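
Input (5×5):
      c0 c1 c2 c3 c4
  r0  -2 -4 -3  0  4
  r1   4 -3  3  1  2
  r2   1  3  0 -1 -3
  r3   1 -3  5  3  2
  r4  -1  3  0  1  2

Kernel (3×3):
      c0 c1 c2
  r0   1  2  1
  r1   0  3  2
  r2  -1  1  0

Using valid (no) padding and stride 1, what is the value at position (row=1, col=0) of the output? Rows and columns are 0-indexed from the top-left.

The receptive field on the input at this output position is [4 -3 3 / 1 3 0 / 1 -3 5]. Elementwise product with the kernel and sum: 4·1 + -3·2 + 3·1 + 3·3 + 0·2 + 1·-1 + -3·1.

6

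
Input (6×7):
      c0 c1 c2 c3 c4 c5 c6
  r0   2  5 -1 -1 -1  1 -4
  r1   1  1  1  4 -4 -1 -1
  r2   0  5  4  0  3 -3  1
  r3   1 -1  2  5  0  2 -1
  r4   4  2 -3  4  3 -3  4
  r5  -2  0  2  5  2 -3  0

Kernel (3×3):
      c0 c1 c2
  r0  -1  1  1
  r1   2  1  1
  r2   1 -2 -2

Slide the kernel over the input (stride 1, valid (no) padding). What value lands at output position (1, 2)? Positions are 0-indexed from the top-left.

The receptive field on the input at this output position is [1 4 -4 / 4 0 3 / 2 5 0]. Elementwise product with the kernel and sum: 1·-1 + 4·1 + -4·1 + 4·2 + 0·1 + 3·1 + 2·1 + 5·-2 + 0·-2.

2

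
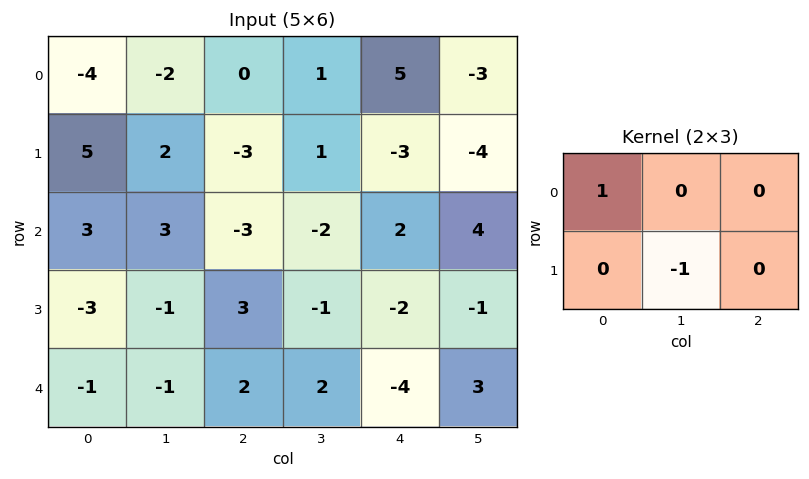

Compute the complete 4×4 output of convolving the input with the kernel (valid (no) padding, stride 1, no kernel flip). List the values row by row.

-6 1 -1 4
2 5 -1 -1
4 0 -2 0
-2 -3 1 3

Output[0,0]: The receptive field on the input at this output position is [-4 -2 0 / 5 2 -3]. Elementwise product with the kernel and sum: -4·1 + 2·-1.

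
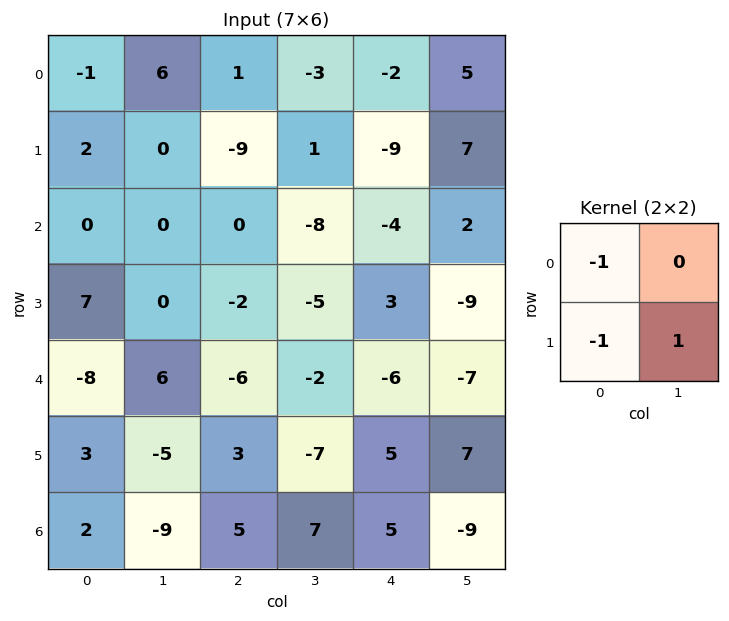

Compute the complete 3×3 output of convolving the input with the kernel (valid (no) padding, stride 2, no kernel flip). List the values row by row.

Output[0,0]: The receptive field on the input at this output position is [-1 6 / 2 0]. Elementwise product with the kernel and sum: -1·-1 + 2·-1 + 0·1.

-1 9 18
-7 -3 -8
0 -4 8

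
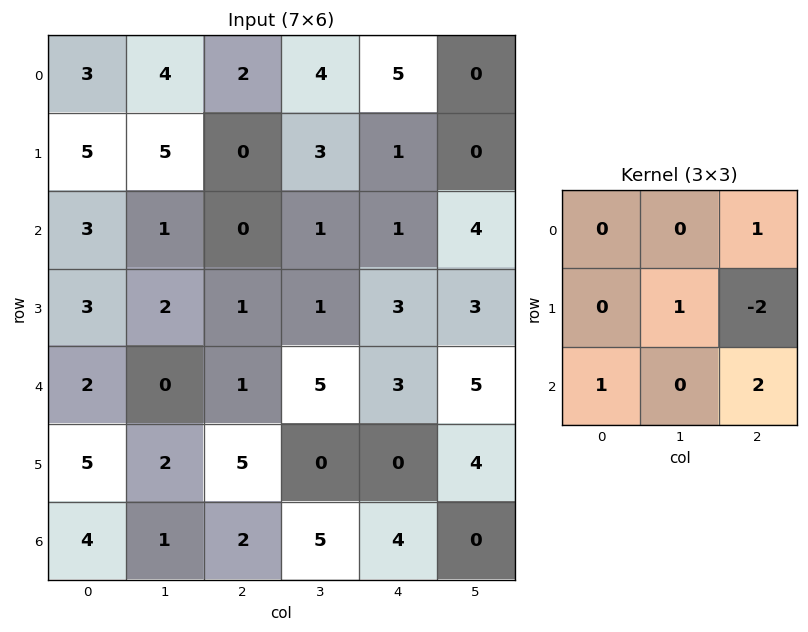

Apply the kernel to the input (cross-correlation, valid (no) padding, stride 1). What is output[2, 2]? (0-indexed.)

The receptive field on the input at this output position is [0 1 1 / 1 1 3 / 1 5 3]. Elementwise product with the kernel and sum: 1·1 + 1·1 + 3·-2 + 1·1 + 3·2.

3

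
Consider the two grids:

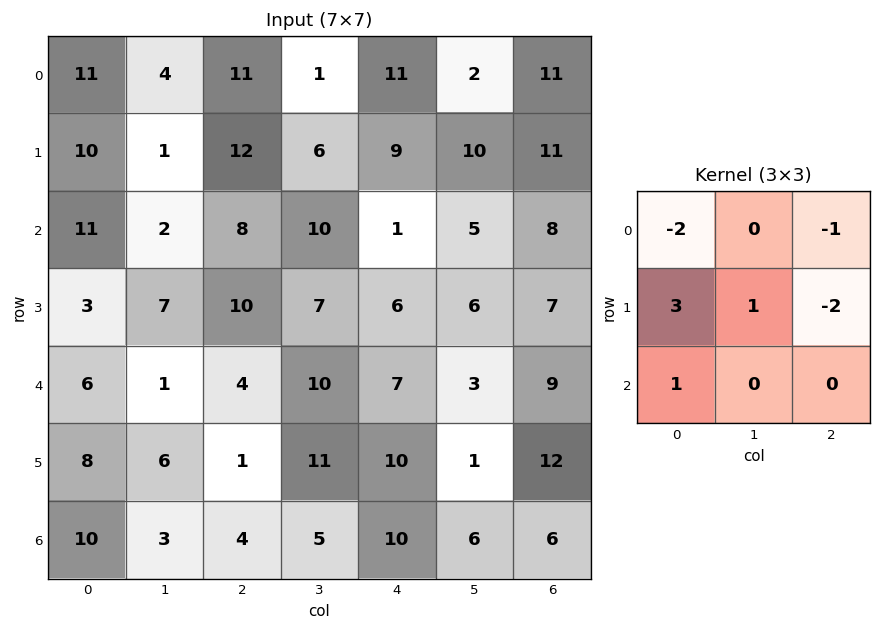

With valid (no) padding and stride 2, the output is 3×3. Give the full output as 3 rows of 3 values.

Output[0,0]: The receptive field on the input at this output position is [11 4 11 / 10 1 12 / 11 2 8]. Elementwise product with the kernel and sum: 11·-2 + 11·-1 + 10·3 + 1·1 + 12·-2 + 11·1.

-15 -1 -17
-28 12 7
22 -17 -6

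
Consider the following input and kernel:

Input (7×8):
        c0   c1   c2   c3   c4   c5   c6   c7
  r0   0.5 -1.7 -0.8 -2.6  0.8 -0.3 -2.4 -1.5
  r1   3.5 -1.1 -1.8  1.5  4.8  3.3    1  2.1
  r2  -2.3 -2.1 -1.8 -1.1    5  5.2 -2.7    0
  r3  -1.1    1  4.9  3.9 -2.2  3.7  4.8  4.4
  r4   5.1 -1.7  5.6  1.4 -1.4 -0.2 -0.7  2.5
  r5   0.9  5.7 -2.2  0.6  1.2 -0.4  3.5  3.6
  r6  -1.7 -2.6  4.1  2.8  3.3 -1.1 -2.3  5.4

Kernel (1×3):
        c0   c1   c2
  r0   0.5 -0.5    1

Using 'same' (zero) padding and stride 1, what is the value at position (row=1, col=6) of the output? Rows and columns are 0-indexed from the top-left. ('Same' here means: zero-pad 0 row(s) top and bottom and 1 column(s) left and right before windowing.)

3.25

The receptive field on the zero-padded input at this output position is [3.3 1 2.1]. Elementwise product with the kernel and sum: 3.3·0.5 + 1·-0.5 + 2.1·1.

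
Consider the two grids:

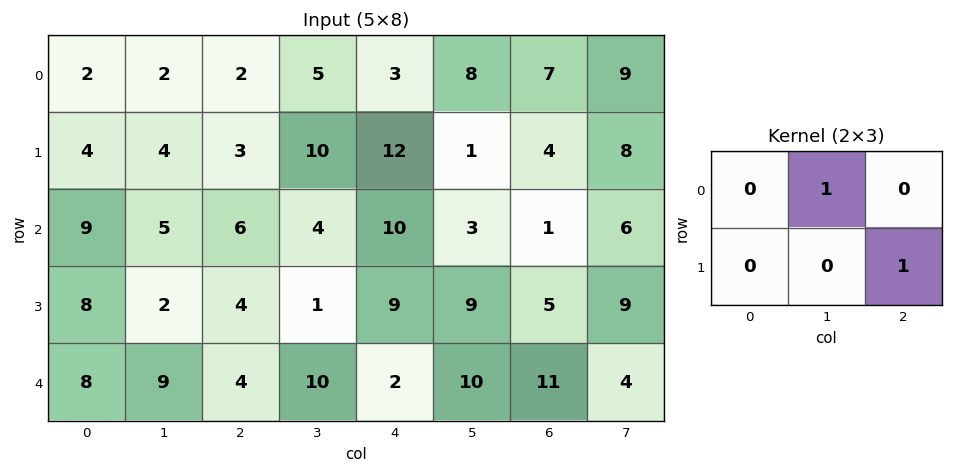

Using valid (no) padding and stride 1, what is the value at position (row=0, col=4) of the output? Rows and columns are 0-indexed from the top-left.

12

The receptive field on the input at this output position is [3 8 7 / 12 1 4]. Elementwise product with the kernel and sum: 8·1 + 4·1.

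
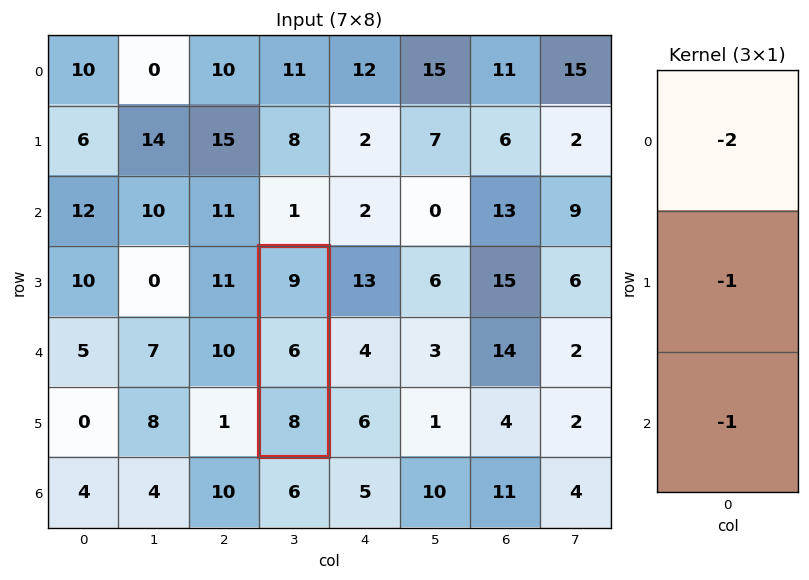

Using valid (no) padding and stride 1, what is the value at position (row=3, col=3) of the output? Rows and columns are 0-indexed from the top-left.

The receptive field on the input at this output position is [9 / 6 / 8]. Elementwise product with the kernel and sum: 9·-2 + 6·-1 + 8·-1.

-32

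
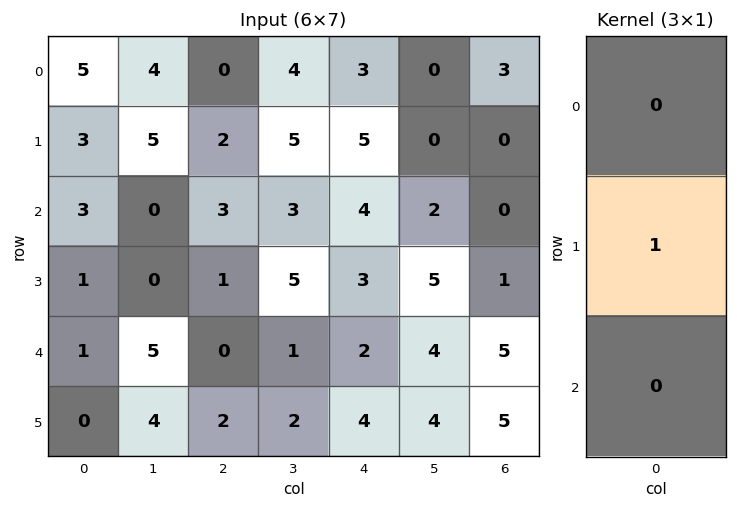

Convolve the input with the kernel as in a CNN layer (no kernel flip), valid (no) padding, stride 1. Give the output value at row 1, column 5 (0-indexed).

2

The receptive field on the input at this output position is [0 / 2 / 5]. Elementwise product with the kernel and sum: 2·1.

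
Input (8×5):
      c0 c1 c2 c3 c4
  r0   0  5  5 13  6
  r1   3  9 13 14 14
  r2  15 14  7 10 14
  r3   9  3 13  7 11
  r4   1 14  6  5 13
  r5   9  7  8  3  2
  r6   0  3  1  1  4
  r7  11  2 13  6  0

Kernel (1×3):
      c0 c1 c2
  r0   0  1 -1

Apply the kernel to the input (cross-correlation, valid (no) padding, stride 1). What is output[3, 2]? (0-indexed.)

The receptive field on the input at this output position is [13 7 11]. Elementwise product with the kernel and sum: 7·1 + 11·-1.

-4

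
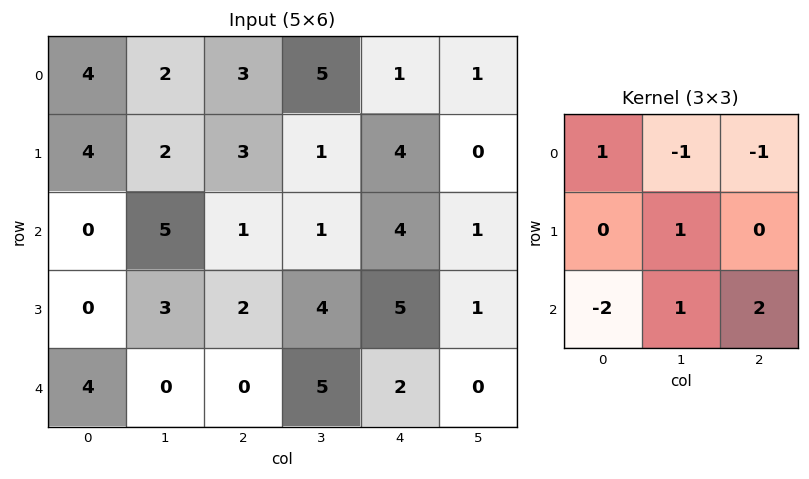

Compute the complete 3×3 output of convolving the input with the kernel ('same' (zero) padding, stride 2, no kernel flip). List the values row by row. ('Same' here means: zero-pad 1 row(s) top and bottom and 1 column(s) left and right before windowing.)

Output[0,0]: The receptive field on the zero-padded input at this output position is [0 0 0 / 0 4 2 / 0 4 2]. Elementwise product with the kernel and sum: 0·1 + 0·-1 + 0·-1 + 4·1 + 0·-2 + 4·1 + 2·2.

12 4 3
0 3 0
1 -3 0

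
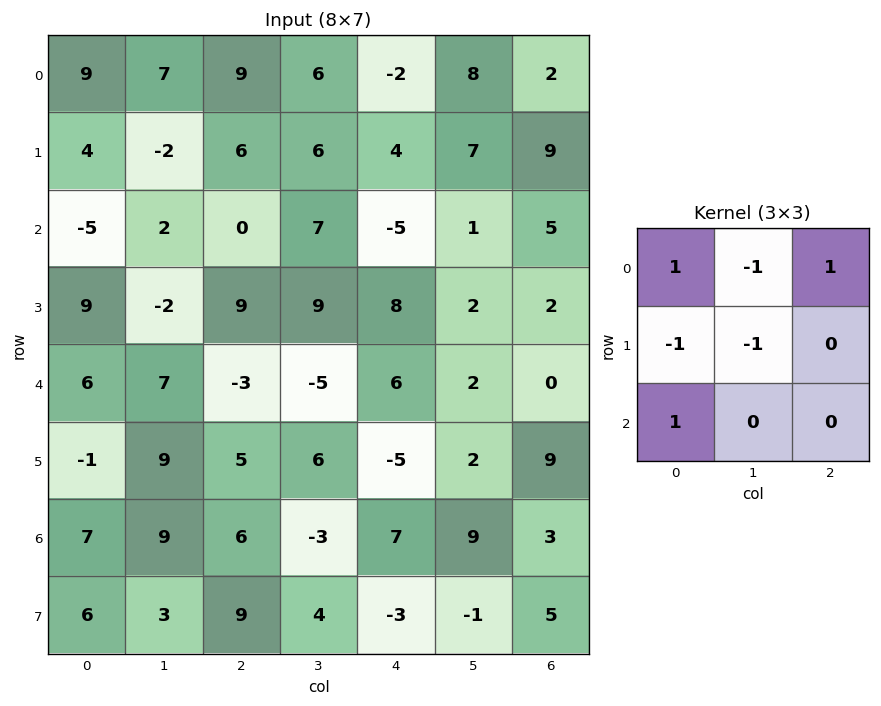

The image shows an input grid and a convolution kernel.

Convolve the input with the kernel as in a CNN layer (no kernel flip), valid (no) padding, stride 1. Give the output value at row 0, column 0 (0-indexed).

4

The receptive field on the input at this output position is [9 7 9 / 4 -2 6 / -5 2 0]. Elementwise product with the kernel and sum: 9·1 + 7·-1 + 9·1 + 4·-1 + -2·-1 + -5·1.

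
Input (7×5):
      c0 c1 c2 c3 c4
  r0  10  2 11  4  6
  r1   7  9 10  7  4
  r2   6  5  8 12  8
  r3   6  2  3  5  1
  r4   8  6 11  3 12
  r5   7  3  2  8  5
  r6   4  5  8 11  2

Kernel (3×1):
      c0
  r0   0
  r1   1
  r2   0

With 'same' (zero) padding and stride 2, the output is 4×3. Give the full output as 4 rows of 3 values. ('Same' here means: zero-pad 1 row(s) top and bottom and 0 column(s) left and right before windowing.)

Output[0,0]: The receptive field on the zero-padded input at this output position is [0 / 10 / 7]. Elementwise product with the kernel and sum: 10·1.

10 11 6
6 8 8
8 11 12
4 8 2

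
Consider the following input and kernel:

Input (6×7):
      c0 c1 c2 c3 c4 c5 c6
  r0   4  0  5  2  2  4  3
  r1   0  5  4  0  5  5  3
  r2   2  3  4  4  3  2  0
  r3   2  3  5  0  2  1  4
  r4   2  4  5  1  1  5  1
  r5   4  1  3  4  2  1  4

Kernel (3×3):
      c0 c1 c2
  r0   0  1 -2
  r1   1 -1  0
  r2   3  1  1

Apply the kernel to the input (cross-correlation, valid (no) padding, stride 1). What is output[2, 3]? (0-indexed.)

6

The receptive field on the input at this output position is [4 3 2 / 0 2 1 / 1 1 5]. Elementwise product with the kernel and sum: 3·1 + 2·-2 + 0·1 + 2·-1 + 1·3 + 1·1 + 5·1.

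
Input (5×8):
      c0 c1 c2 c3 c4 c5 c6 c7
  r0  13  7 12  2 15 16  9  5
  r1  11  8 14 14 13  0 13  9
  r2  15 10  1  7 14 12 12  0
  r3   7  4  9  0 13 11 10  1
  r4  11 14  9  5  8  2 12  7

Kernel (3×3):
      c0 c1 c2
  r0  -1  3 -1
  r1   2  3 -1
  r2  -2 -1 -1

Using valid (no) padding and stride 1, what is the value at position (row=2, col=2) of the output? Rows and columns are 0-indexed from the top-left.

-20

The receptive field on the input at this output position is [1 7 14 / 9 0 13 / 9 5 8]. Elementwise product with the kernel and sum: 1·-1 + 7·3 + 14·-1 + 9·2 + 0·3 + 13·-1 + 9·-2 + 5·-1 + 8·-1.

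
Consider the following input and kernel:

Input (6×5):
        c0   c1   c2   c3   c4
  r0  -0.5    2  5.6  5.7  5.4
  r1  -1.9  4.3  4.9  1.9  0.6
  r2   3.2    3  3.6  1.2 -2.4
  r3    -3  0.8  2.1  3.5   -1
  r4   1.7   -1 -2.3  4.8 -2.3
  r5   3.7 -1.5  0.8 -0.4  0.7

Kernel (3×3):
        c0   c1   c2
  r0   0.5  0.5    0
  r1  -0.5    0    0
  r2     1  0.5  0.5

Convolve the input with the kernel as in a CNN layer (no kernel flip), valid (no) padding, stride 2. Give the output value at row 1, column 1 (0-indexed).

The receptive field on the input at this output position is [3.6 1.2 -2.4 / 2.1 3.5 -1 / -2.3 4.8 -2.3]. Elementwise product with the kernel and sum: 3.6·0.5 + 1.2·0.5 + 2.1·-0.5 + -2.3·1 + 4.8·0.5 + -2.3·0.5.

0.3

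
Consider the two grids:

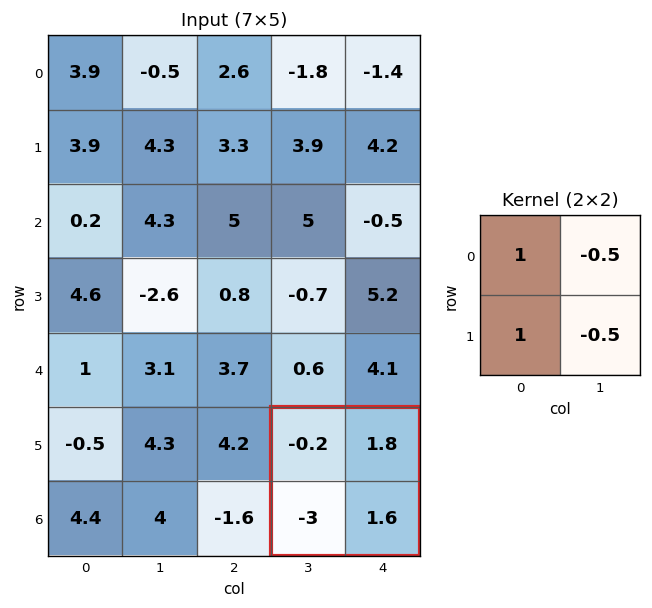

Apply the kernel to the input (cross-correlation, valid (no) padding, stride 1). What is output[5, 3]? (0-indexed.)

The receptive field on the input at this output position is [-0.2 1.8 / -3 1.6]. Elementwise product with the kernel and sum: -0.2·1 + 1.8·-0.5 + -3·1 + 1.6·-0.5.

-4.9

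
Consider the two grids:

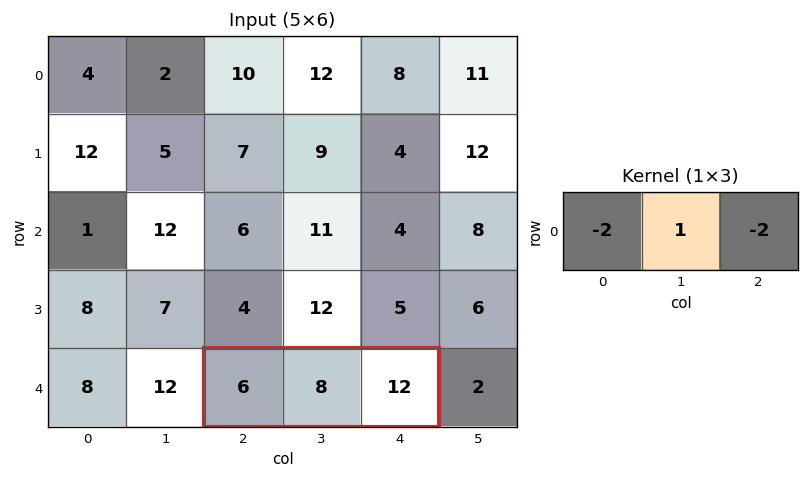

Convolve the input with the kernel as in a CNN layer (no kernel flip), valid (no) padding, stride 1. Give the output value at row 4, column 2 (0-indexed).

The receptive field on the input at this output position is [6 8 12]. Elementwise product with the kernel and sum: 6·-2 + 8·1 + 12·-2.

-28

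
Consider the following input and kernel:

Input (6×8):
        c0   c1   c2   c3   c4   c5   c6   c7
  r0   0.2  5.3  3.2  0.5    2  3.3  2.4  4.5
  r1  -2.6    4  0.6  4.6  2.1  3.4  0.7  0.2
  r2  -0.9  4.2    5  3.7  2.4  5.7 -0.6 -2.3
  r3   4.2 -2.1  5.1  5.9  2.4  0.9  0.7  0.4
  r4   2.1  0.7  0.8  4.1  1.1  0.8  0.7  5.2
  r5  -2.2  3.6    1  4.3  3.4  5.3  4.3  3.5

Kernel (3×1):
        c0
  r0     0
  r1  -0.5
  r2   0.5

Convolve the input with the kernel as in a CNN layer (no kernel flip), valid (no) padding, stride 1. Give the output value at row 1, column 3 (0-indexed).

The receptive field on the input at this output position is [4.6 / 3.7 / 5.9]. Elementwise product with the kernel and sum: 3.7·-0.5 + 5.9·0.5.

1.1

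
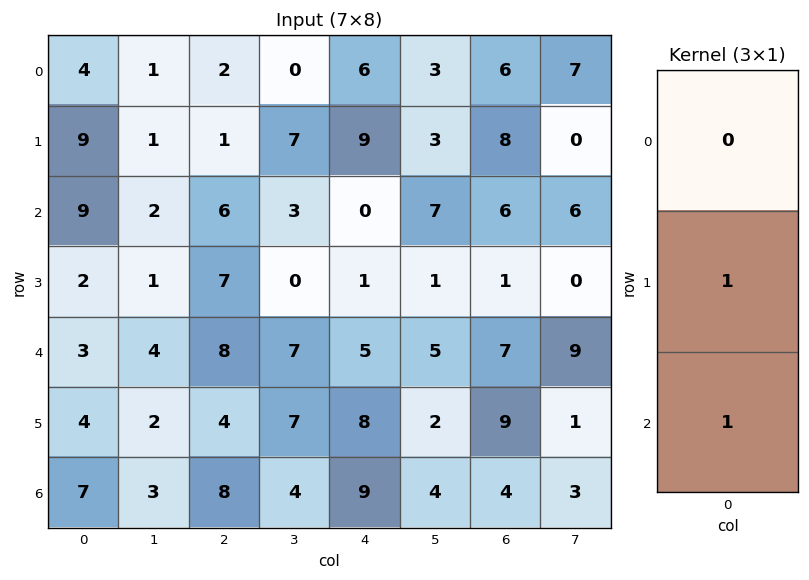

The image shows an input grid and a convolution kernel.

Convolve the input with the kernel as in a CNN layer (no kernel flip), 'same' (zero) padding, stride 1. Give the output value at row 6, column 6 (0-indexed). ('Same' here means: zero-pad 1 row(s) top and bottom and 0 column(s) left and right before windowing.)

The receptive field on the zero-padded input at this output position is [9 / 4 / 0]. Elementwise product with the kernel and sum: 4·1 + 0·1.

4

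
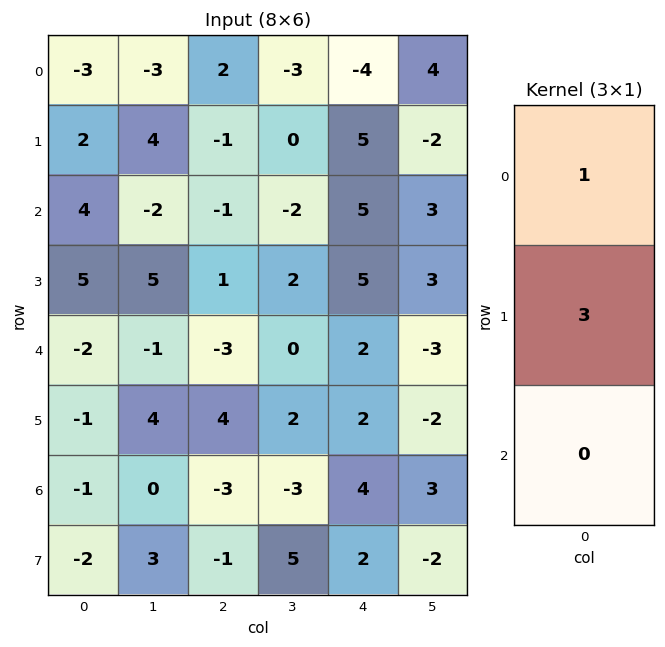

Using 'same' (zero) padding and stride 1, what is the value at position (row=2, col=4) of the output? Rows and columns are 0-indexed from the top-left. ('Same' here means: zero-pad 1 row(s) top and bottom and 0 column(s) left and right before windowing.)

The receptive field on the zero-padded input at this output position is [5 / 5 / 5]. Elementwise product with the kernel and sum: 5·1 + 5·3.

20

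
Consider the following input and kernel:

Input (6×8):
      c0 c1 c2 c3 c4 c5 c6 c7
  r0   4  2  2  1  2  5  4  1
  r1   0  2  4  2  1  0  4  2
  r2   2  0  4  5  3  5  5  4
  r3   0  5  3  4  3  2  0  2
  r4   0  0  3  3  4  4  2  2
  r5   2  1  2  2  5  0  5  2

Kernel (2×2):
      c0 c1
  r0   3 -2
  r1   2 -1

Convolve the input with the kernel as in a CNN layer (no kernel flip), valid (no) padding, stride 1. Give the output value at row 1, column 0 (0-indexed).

The receptive field on the input at this output position is [0 2 / 2 0]. Elementwise product with the kernel and sum: 0·3 + 2·-2 + 2·2 + 0·-1.

0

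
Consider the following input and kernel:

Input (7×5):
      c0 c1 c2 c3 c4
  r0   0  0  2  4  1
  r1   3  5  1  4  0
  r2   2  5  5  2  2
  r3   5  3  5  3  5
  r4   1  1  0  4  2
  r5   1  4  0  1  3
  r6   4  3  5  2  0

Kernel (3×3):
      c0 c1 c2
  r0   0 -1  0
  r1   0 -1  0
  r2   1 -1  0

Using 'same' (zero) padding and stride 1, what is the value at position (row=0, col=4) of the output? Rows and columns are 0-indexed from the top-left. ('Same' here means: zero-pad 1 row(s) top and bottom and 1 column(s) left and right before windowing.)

The receptive field on the zero-padded input at this output position is [0 0 0 / 4 1 0 / 4 0 0]. Elementwise product with the kernel and sum: 0·-1 + 1·-1 + 4·1 + 0·-1.

3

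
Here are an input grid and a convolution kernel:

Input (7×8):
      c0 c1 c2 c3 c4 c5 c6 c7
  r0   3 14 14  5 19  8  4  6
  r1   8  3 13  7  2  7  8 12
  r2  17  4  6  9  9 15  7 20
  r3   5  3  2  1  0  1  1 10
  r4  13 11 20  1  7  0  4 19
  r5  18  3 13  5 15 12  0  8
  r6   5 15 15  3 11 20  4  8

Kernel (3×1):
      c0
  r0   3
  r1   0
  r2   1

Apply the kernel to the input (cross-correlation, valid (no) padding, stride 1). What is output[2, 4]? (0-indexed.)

The receptive field on the input at this output position is [9 / 0 / 7]. Elementwise product with the kernel and sum: 9·3 + 7·1.

34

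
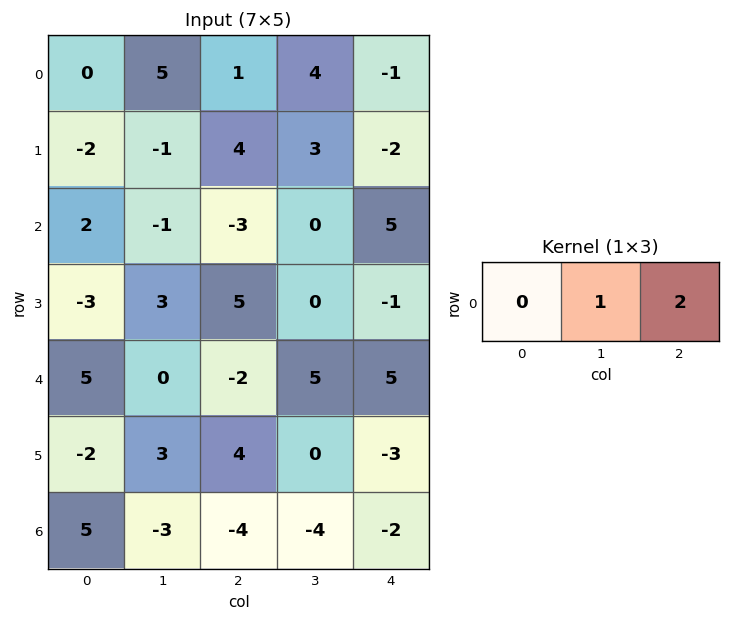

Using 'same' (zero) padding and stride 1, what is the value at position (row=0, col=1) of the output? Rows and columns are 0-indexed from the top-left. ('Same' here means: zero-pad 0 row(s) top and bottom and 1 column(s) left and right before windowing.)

7

The receptive field on the zero-padded input at this output position is [0 5 1]. Elementwise product with the kernel and sum: 5·1 + 1·2.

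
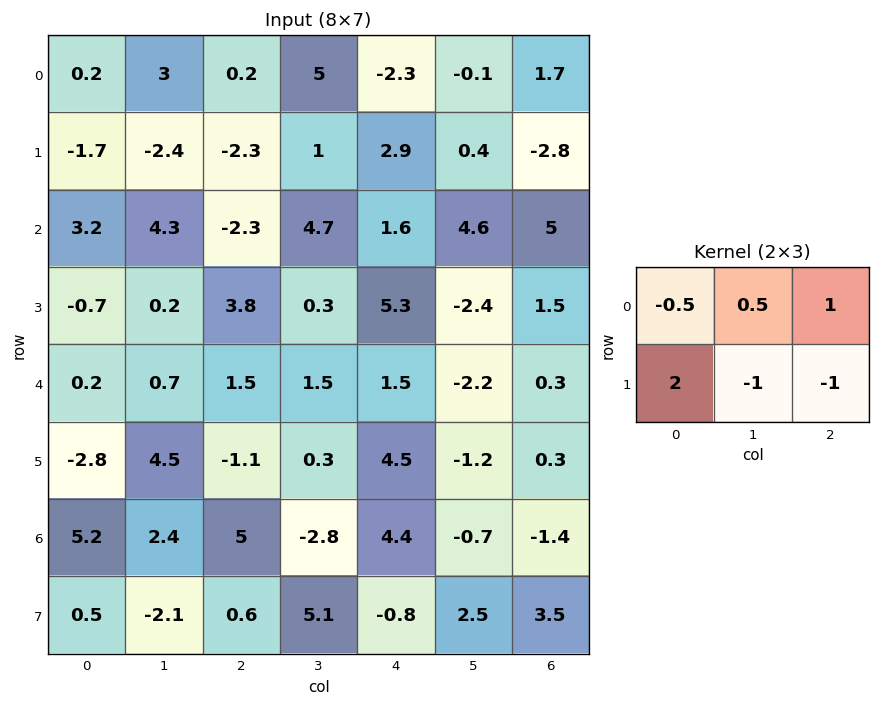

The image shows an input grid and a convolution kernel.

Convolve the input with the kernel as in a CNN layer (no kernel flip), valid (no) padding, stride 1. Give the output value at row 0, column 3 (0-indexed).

-5.05

The receptive field on the input at this output position is [5 -2.3 -0.1 / 1 2.9 0.4]. Elementwise product with the kernel and sum: 5·-0.5 + -2.3·0.5 + -0.1·1 + 1·2 + 2.9·-1 + 0.4·-1.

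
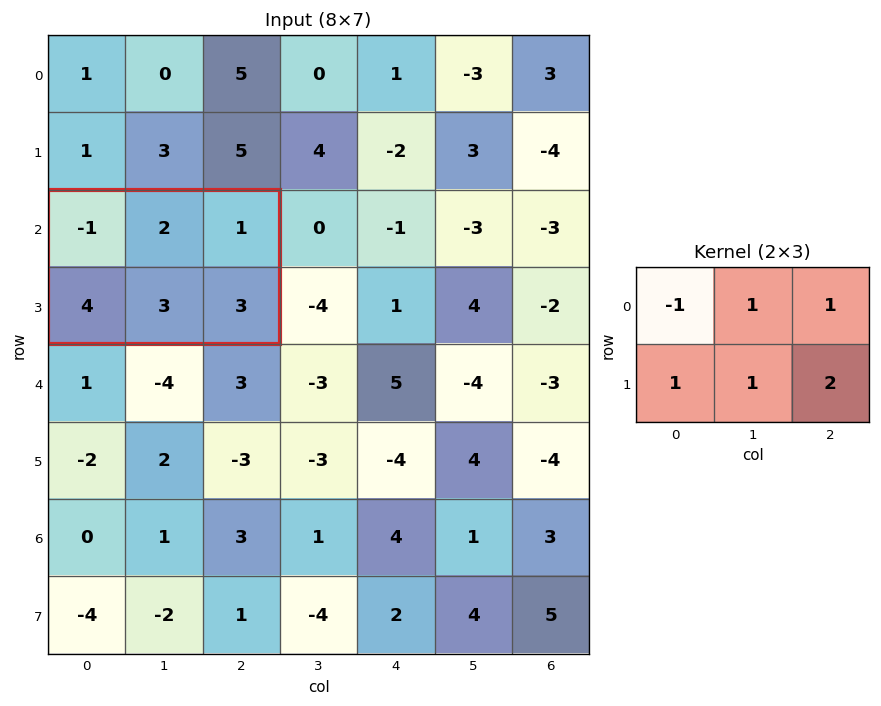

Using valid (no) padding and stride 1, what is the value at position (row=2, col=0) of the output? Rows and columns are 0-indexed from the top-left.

17

The receptive field on the input at this output position is [-1 2 1 / 4 3 3]. Elementwise product with the kernel and sum: -1·-1 + 2·1 + 1·1 + 4·1 + 3·1 + 3·2.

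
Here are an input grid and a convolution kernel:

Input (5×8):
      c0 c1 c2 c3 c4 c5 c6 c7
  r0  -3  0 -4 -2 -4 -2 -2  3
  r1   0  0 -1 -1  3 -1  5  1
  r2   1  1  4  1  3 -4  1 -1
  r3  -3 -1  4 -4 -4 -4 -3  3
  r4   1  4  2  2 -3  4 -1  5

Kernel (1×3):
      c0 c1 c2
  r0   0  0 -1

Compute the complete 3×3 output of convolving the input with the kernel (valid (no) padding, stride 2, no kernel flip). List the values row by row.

Output[0,0]: The receptive field on the input at this output position is [-3 0 -4]. Elementwise product with the kernel and sum: -4·-1.
Output[0,1]: The receptive field on the input at this output position is [-4 -2 -4]. Elementwise product with the kernel and sum: -4·-1.

4 4 2
-4 -3 -1
-2 3 1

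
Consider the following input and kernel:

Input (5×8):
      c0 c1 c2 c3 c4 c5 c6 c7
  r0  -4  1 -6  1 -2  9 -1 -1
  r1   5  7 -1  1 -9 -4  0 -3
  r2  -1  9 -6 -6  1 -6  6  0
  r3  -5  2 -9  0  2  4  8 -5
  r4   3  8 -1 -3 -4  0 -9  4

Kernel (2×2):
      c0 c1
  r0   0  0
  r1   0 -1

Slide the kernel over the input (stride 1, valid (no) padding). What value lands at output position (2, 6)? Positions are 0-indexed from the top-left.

The receptive field on the input at this output position is [6 0 / 8 -5]. Elementwise product with the kernel and sum: -5·-1.

5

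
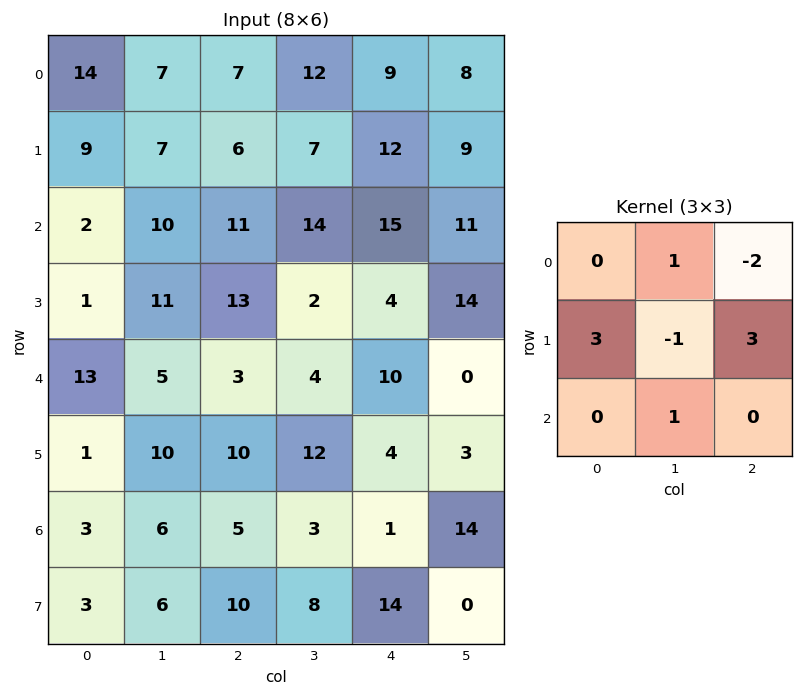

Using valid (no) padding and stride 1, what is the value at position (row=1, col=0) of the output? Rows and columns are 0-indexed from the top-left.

The receptive field on the input at this output position is [9 7 6 / 2 10 11 / 1 11 13]. Elementwise product with the kernel and sum: 7·1 + 6·-2 + 2·3 + 10·-1 + 11·3 + 11·1.

35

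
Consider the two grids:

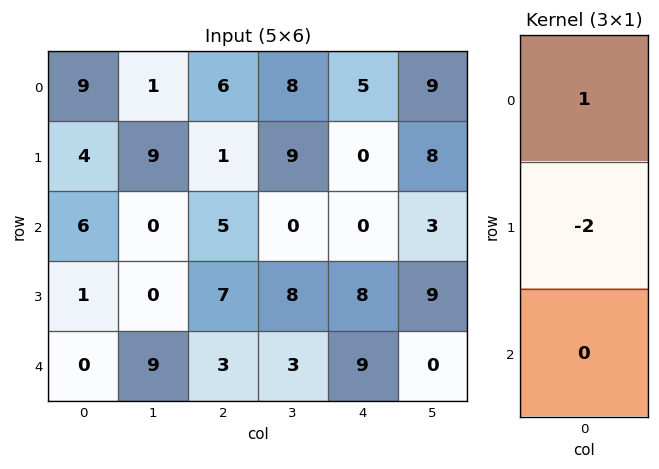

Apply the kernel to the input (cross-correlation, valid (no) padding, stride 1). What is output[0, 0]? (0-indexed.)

1

The receptive field on the input at this output position is [9 / 4 / 6]. Elementwise product with the kernel and sum: 9·1 + 4·-2.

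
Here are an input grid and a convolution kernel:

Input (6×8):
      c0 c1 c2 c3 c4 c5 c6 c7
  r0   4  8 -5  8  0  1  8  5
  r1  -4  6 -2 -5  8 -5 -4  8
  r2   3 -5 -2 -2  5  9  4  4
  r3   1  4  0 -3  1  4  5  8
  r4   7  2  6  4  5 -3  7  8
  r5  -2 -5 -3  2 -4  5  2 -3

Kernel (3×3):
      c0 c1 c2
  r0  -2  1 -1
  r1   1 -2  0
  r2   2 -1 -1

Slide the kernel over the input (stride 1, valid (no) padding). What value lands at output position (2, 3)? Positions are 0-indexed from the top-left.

1

The receptive field on the input at this output position is [-2 5 9 / -3 1 4 / 4 5 -3]. Elementwise product with the kernel and sum: -2·-2 + 5·1 + 9·-1 + -3·1 + 1·-2 + 4·2 + 5·-1 + -3·-1.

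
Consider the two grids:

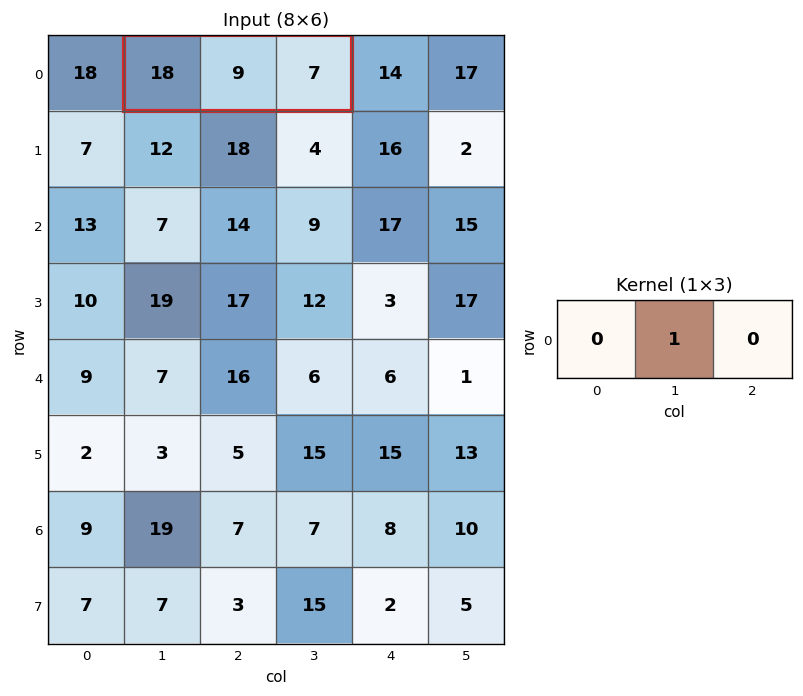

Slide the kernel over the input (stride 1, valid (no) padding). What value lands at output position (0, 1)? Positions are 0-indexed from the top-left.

The receptive field on the input at this output position is [18 9 7]. Elementwise product with the kernel and sum: 9·1.

9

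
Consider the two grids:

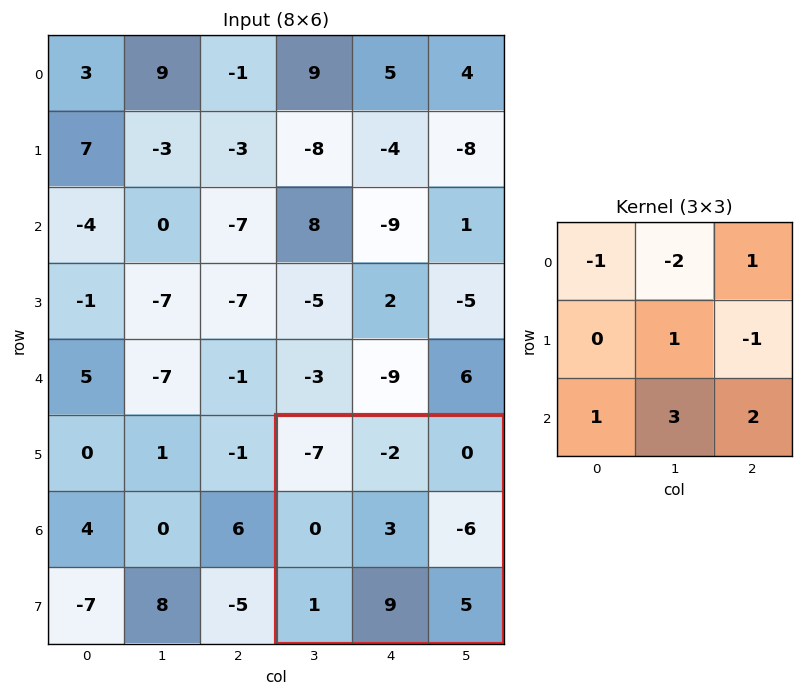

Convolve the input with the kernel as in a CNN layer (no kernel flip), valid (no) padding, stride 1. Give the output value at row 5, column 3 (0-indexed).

58

The receptive field on the input at this output position is [-7 -2 0 / 0 3 -6 / 1 9 5]. Elementwise product with the kernel and sum: -7·-1 + -2·-2 + 0·1 + 3·1 + -6·-1 + 1·1 + 9·3 + 5·2.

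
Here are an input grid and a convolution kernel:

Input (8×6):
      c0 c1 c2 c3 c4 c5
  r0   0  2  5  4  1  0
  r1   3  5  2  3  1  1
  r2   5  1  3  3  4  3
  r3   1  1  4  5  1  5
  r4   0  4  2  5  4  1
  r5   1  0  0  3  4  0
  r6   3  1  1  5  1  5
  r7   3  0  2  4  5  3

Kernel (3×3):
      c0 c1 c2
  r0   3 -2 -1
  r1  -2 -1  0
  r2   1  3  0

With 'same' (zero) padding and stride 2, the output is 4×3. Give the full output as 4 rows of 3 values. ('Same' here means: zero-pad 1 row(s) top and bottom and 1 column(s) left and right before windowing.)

9 2 -3
-13 16 4
0 -20 9
4 0 9

Output[0,0]: The receptive field on the zero-padded input at this output position is [0 0 0 / 0 0 2 / 0 3 5]. Elementwise product with the kernel and sum: 0·3 + 0·-2 + 0·-1 + 0·-2 + 0·-1 + 0·1 + 3·3.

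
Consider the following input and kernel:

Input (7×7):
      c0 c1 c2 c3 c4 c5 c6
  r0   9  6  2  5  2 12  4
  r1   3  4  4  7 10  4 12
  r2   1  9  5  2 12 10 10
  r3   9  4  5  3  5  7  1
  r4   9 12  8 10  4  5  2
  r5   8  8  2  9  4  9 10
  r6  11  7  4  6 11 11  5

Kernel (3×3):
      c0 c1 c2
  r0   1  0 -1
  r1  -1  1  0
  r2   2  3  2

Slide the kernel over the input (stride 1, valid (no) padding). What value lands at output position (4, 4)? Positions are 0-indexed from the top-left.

72

The receptive field on the input at this output position is [4 5 2 / 4 9 10 / 11 11 5]. Elementwise product with the kernel and sum: 4·1 + 2·-1 + 4·-1 + 9·1 + 11·2 + 11·3 + 5·2.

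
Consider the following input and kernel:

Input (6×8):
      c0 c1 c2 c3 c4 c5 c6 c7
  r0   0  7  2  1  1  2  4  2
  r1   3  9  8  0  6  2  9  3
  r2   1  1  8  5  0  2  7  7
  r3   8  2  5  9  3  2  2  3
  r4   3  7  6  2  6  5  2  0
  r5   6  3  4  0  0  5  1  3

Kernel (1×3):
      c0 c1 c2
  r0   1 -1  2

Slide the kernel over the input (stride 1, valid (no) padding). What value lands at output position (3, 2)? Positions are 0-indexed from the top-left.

The receptive field on the input at this output position is [5 9 3]. Elementwise product with the kernel and sum: 5·1 + 9·-1 + 3·2.

2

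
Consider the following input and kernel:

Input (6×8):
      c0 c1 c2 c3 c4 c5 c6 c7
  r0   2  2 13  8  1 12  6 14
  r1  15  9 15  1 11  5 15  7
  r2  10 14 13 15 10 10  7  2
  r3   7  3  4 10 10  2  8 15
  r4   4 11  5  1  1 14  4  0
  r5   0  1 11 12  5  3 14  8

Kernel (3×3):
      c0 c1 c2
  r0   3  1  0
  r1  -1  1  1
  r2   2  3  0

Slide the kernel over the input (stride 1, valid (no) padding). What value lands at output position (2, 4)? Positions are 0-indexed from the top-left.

The receptive field on the input at this output position is [10 10 7 / 10 2 8 / 1 14 4]. Elementwise product with the kernel and sum: 10·3 + 10·1 + 10·-1 + 2·1 + 8·1 + 1·2 + 14·3.

84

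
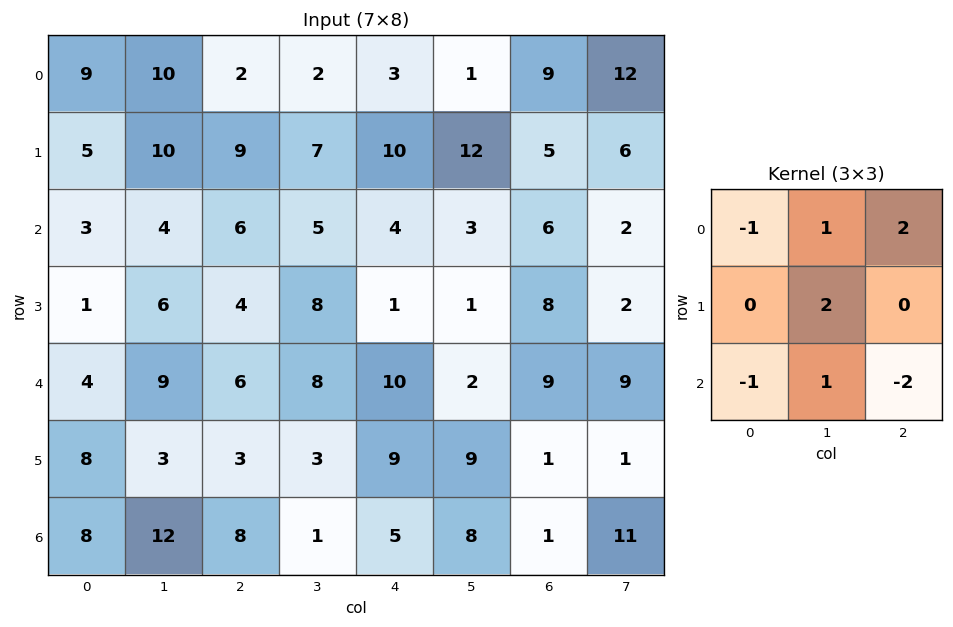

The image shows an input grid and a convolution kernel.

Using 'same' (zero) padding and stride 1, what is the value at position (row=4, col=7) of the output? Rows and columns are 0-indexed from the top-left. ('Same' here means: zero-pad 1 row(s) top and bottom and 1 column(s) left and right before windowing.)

The receptive field on the zero-padded input at this output position is [8 2 0 / 9 9 0 / 1 1 0]. Elementwise product with the kernel and sum: 8·-1 + 2·1 + 0·2 + 9·2 + 1·-1 + 1·1 + 0·-2.

12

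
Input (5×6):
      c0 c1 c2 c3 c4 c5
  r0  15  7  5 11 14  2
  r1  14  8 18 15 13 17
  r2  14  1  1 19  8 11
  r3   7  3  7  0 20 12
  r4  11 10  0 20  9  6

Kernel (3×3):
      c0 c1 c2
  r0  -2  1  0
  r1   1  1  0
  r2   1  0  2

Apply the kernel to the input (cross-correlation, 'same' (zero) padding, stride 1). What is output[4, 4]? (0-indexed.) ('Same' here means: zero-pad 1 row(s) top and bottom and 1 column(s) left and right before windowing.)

49

The receptive field on the zero-padded input at this output position is [0 20 12 / 20 9 6 / 0 0 0]. Elementwise product with the kernel and sum: 0·-2 + 20·1 + 20·1 + 9·1 + 0·1 + 0·2.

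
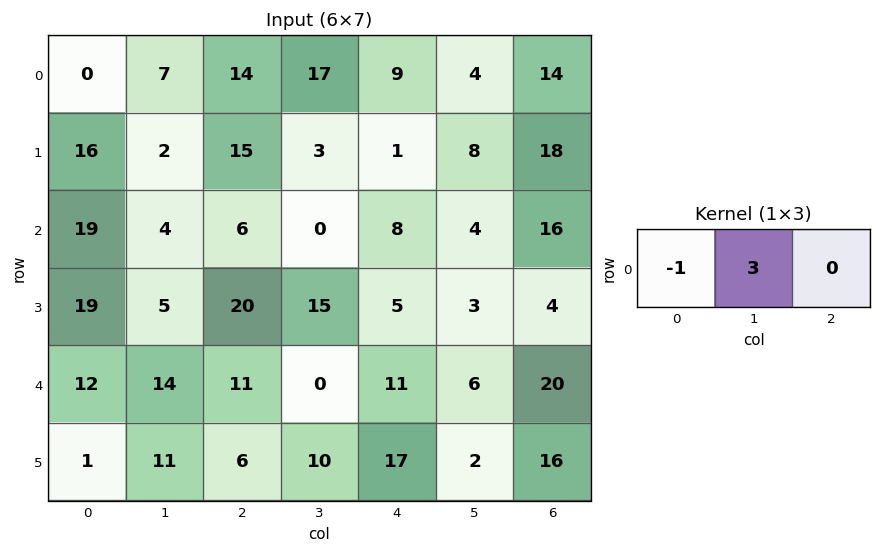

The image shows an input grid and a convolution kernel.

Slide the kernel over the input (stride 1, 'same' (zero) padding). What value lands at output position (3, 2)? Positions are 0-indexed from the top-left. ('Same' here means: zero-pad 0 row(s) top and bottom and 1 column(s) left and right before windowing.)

55

The receptive field on the zero-padded input at this output position is [5 20 15]. Elementwise product with the kernel and sum: 5·-1 + 20·3.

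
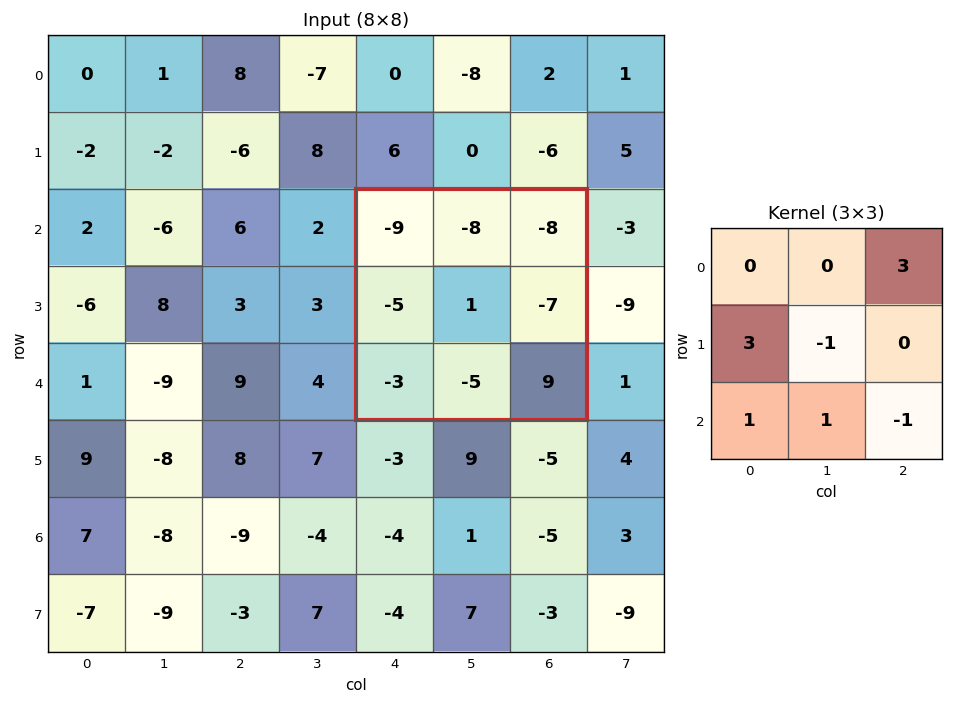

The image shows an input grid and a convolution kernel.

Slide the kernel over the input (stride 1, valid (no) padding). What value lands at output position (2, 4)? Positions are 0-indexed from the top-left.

The receptive field on the input at this output position is [-9 -8 -8 / -5 1 -7 / -3 -5 9]. Elementwise product with the kernel and sum: -8·3 + -5·3 + 1·-1 + -3·1 + -5·1 + 9·-1.

-57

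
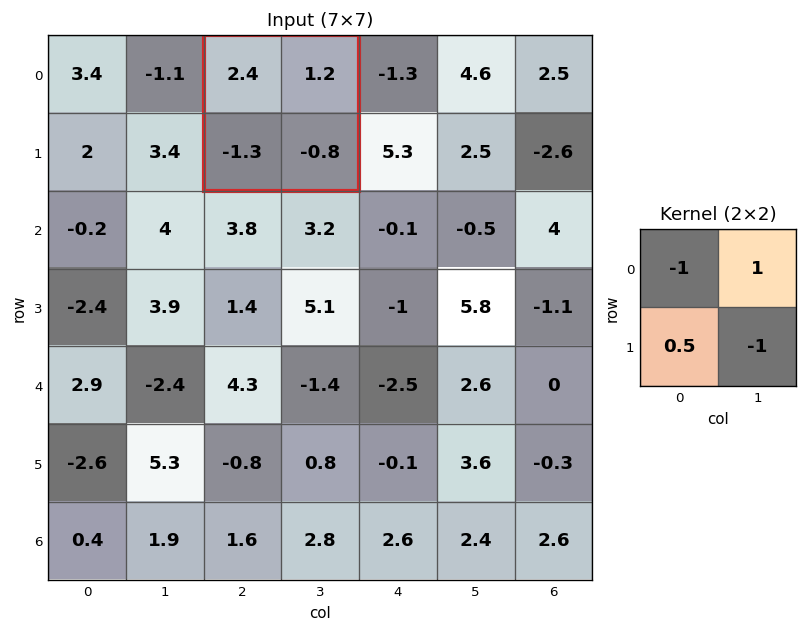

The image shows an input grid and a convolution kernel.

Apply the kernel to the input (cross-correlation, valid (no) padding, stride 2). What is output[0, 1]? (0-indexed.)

-1.05

The receptive field on the input at this output position is [2.4 1.2 / -1.3 -0.8]. Elementwise product with the kernel and sum: 2.4·-1 + 1.2·1 + -1.3·0.5 + -0.8·-1.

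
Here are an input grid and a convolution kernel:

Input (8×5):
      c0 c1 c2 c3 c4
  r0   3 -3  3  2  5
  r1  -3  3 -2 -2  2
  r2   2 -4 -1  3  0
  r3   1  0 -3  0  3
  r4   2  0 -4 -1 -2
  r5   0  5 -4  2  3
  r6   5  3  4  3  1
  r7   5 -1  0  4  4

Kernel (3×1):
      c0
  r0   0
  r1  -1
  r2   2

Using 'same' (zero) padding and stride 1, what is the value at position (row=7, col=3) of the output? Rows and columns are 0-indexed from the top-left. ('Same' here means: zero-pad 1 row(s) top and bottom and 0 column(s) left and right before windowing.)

-4

The receptive field on the zero-padded input at this output position is [3 / 4 / 0]. Elementwise product with the kernel and sum: 4·-1 + 0·2.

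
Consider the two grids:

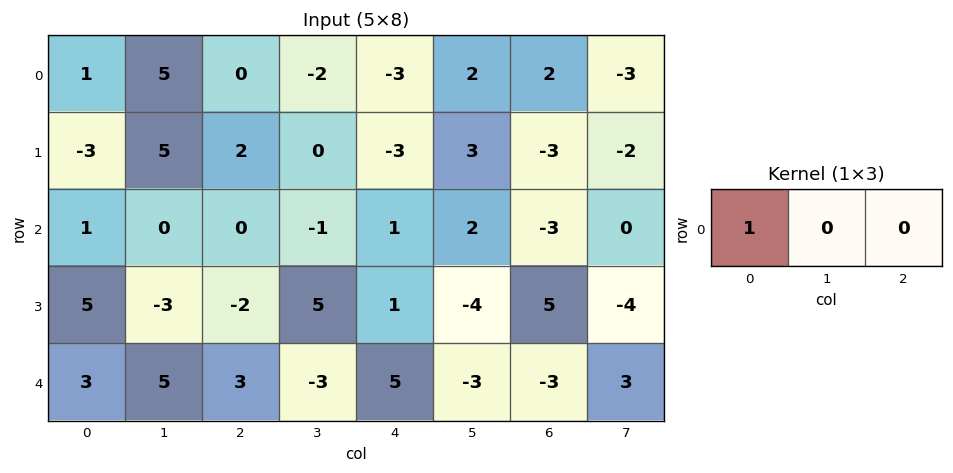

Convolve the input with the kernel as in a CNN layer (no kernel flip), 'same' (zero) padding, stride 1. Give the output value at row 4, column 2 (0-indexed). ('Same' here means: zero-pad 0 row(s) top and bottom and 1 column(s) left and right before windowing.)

The receptive field on the zero-padded input at this output position is [5 3 -3]. Elementwise product with the kernel and sum: 5·1.

5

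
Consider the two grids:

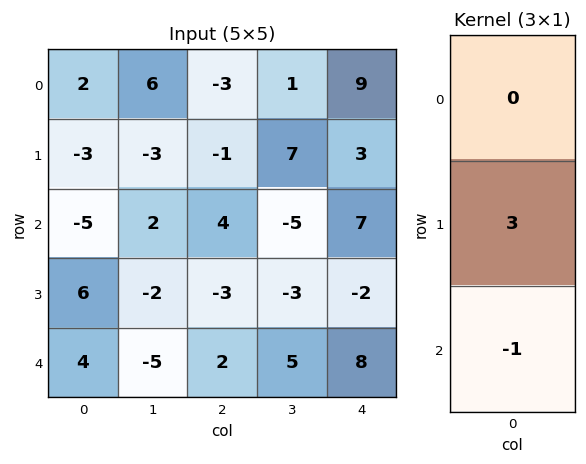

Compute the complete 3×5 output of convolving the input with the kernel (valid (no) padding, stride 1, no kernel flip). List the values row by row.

Output[0,0]: The receptive field on the input at this output position is [2 / -3 / -5]. Elementwise product with the kernel and sum: -3·3 + -5·-1.

-4 -11 -7 26 2
-21 8 15 -12 23
14 -1 -11 -14 -14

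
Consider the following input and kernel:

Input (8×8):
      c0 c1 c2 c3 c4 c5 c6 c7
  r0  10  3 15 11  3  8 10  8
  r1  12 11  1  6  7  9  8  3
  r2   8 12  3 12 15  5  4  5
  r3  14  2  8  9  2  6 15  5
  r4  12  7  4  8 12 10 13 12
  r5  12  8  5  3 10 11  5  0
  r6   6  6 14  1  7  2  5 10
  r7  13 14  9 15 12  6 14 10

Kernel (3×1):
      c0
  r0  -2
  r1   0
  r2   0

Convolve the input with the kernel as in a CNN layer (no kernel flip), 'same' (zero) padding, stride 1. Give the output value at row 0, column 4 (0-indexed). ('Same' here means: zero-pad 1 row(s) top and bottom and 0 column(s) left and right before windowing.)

0

The receptive field on the zero-padded input at this output position is [0 / 3 / 7]. Elementwise product with the kernel and sum: 0·-2.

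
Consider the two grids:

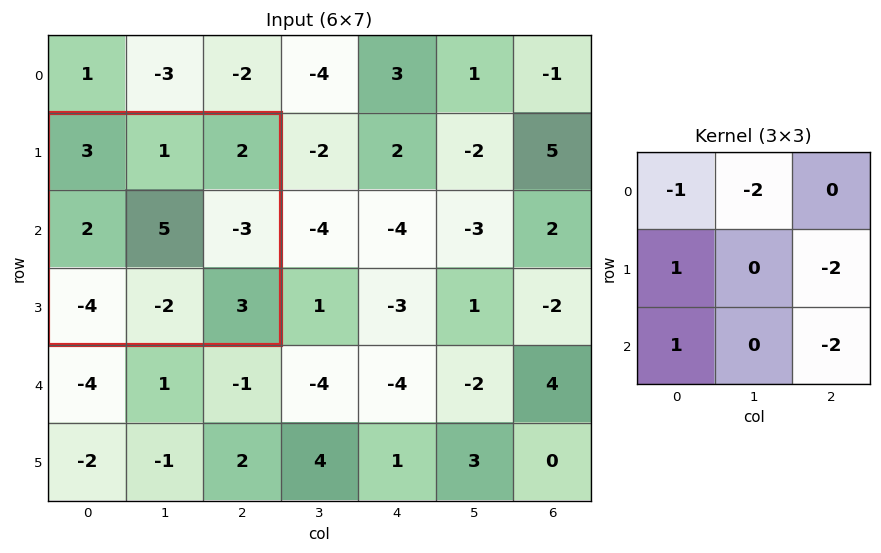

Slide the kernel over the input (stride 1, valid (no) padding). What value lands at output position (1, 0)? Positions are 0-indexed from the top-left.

-7

The receptive field on the input at this output position is [3 1 2 / 2 5 -3 / -4 -2 3]. Elementwise product with the kernel and sum: 3·-1 + 1·-2 + 2·1 + -3·-2 + -4·1 + 3·-2.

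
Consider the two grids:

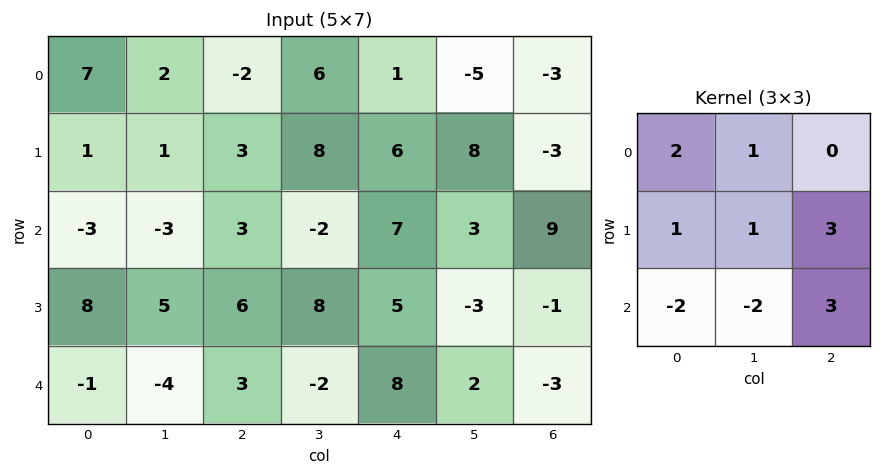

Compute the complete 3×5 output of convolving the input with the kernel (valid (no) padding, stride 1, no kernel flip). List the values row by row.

Output[0,0]: The receptive field on the input at this output position is [7 2 -2 / 1 1 3 / -3 -3 3]. Elementwise product with the kernel and sum: 7·2 + 2·1 + 1·1 + 1·1 + 3·3 + -3·-2 + -3·-2 + 3·3.
Output[0,1]: The receptive field on the input at this output position is [2 -2 6 / 1 3 8 / -3 3 -2]. Elementwise product with the kernel and sum: 2·2 + -2·1 + 1·1 + 3·1 + 8·3 + -3·-2 + 3·-2 + -2·3.

48 24 50 50 9
-2 1 23 1 50
41 28 55 1 -13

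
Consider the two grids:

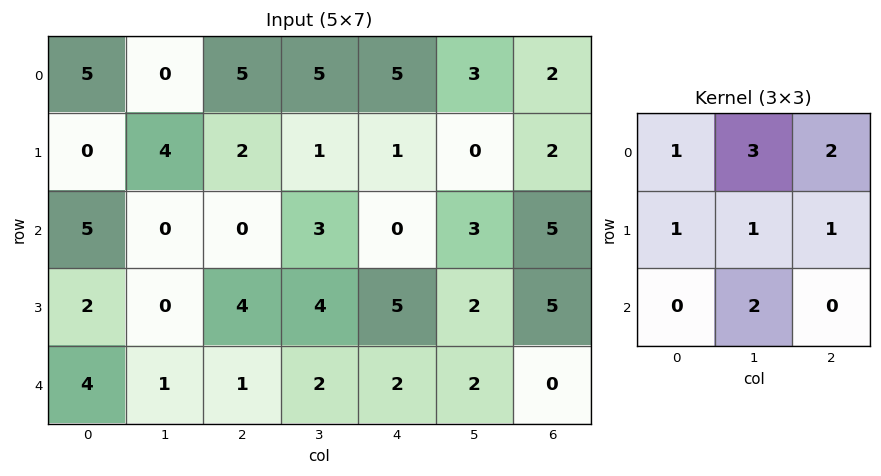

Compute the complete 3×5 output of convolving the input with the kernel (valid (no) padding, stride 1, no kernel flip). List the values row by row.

Output[0,0]: The receptive field on the input at this output position is [5 0 5 / 0 4 2 / 5 0 0]. Elementwise product with the kernel and sum: 5·1 + 0·3 + 5·2 + 0·1 + 4·1 + 2·1 + 0·2.

21 32 40 28 27
21 23 18 20 17
13 16 26 24 35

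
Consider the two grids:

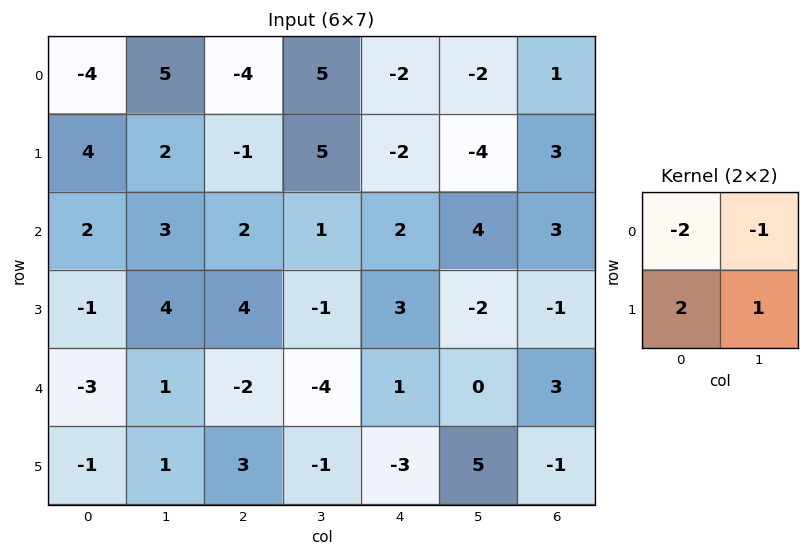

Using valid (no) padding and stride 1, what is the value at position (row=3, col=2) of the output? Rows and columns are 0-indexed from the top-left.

-15

The receptive field on the input at this output position is [4 -1 / -2 -4]. Elementwise product with the kernel and sum: 4·-2 + -1·-1 + -2·2 + -4·1.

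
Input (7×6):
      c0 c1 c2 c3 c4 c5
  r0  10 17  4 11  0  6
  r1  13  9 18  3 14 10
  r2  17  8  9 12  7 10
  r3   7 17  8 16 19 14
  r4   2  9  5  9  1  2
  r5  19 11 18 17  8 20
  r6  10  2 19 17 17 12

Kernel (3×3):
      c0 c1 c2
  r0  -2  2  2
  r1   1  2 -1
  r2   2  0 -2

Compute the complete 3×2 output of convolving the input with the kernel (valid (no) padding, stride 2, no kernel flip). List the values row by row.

51 28
27 49
29 58

Output[0,0]: The receptive field on the input at this output position is [10 17 4 / 13 9 18 / 17 8 9]. Elementwise product with the kernel and sum: 10·-2 + 17·2 + 4·2 + 13·1 + 9·2 + 18·-1 + 17·2 + 9·-2.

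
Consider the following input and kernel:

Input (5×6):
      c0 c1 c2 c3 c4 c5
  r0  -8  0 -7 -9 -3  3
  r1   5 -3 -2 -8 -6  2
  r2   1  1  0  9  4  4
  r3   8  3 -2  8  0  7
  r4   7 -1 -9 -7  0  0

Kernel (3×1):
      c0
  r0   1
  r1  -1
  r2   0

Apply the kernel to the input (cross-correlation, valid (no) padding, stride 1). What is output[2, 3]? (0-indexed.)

The receptive field on the input at this output position is [9 / 8 / -7]. Elementwise product with the kernel and sum: 9·1 + 8·-1.

1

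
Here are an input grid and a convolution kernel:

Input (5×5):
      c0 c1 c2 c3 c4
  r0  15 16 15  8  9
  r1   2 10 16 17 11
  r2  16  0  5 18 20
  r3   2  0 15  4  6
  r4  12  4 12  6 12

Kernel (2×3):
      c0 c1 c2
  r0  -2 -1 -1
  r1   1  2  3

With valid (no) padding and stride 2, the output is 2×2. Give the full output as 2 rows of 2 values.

9 36
10 -7

Output[0,0]: The receptive field on the input at this output position is [15 16 15 / 2 10 16]. Elementwise product with the kernel and sum: 15·-2 + 16·-1 + 15·-1 + 2·1 + 10·2 + 16·3.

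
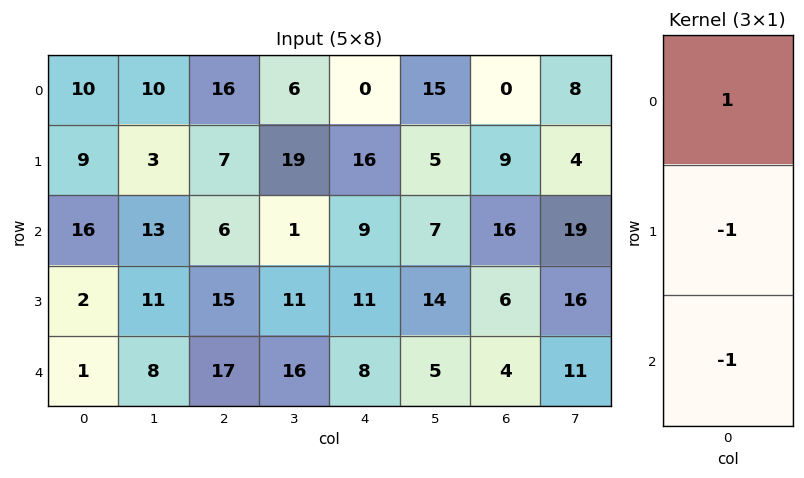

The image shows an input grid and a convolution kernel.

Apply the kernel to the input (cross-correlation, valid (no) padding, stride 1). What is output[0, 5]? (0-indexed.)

The receptive field on the input at this output position is [15 / 5 / 7]. Elementwise product with the kernel and sum: 15·1 + 5·-1 + 7·-1.

3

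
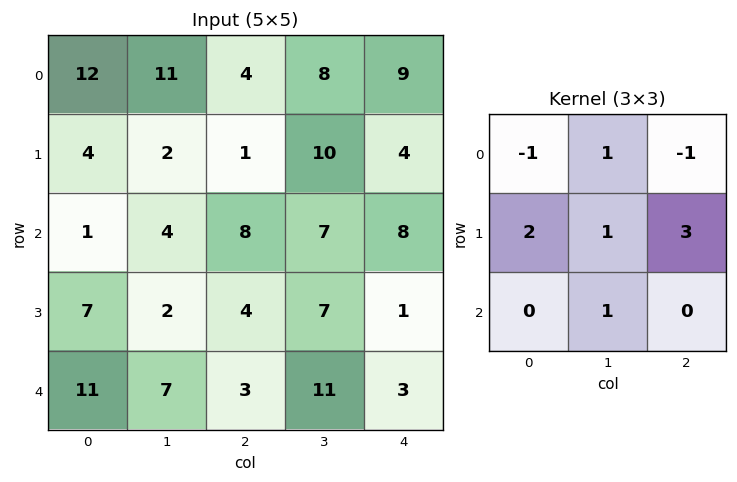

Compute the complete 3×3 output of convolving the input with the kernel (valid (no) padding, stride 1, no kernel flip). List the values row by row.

12 28 26
29 30 59
30 29 20

Output[0,0]: The receptive field on the input at this output position is [12 11 4 / 4 2 1 / 1 4 8]. Elementwise product with the kernel and sum: 12·-1 + 11·1 + 4·-1 + 4·2 + 2·1 + 1·3 + 4·1.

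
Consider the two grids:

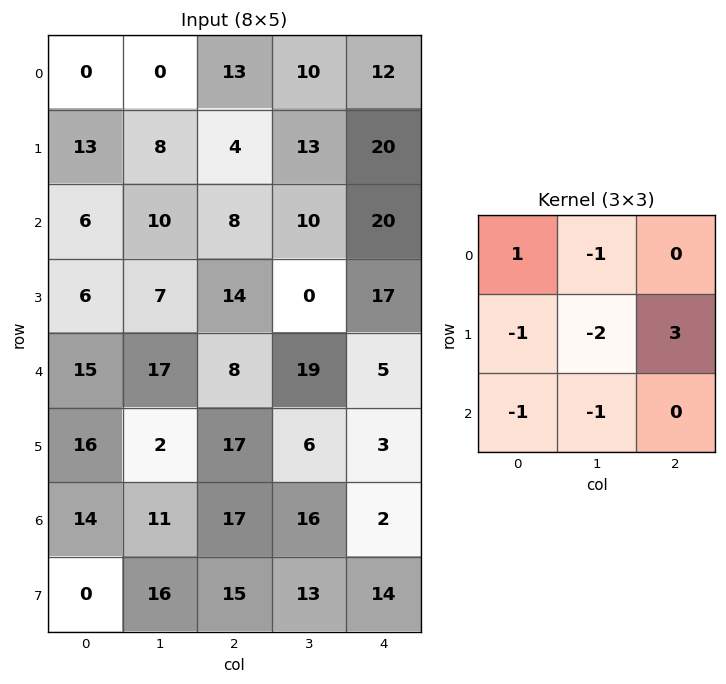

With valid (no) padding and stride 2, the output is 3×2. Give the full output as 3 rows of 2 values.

Output[0,0]: The receptive field on the input at this output position is [0 0 13 / 13 8 4 / 6 10 8]. Elementwise product with the kernel and sum: 0·1 + 0·-1 + 13·-1 + 8·-2 + 4·3 + 6·-1 + 10·-1.

-33 15
-14 8
4 -64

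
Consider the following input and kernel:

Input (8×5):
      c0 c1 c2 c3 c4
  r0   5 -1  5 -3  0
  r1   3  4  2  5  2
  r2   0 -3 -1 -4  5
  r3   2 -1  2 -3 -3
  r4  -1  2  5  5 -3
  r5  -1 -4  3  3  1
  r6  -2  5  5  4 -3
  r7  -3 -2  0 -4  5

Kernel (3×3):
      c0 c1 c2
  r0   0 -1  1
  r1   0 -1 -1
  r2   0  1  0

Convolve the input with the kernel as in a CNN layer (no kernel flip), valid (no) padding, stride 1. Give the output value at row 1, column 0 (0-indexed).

1

The receptive field on the input at this output position is [3 4 2 / 0 -3 -1 / 2 -1 2]. Elementwise product with the kernel and sum: 4·-1 + 2·1 + -3·-1 + -1·-1 + -1·1.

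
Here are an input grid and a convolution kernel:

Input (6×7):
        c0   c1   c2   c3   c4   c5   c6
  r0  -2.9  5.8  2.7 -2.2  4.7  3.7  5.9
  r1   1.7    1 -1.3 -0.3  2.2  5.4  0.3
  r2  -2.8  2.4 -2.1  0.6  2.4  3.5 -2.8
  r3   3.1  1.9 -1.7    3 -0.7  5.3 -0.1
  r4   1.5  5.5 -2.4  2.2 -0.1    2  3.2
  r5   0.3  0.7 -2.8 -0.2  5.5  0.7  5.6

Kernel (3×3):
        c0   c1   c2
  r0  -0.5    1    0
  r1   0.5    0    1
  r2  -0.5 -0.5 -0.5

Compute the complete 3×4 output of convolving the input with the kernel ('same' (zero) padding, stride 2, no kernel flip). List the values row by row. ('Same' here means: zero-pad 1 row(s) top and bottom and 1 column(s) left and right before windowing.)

4.45 1 -1.05 -1
1.6 -1.6 2.35 -3.25
8.1 3.45 -2.1 -4.9

Output[0,0]: The receptive field on the zero-padded input at this output position is [0 0 0 / 0 -2.9 5.8 / 0 1.7 1]. Elementwise product with the kernel and sum: 0·-0.5 + 0·1 + 0·0.5 + 5.8·1 + 0·-0.5 + 1.7·-0.5 + 1·-0.5.
Output[0,1]: The receptive field on the zero-padded input at this output position is [0 0 0 / 5.8 2.7 -2.2 / 1 -1.3 -0.3]. Elementwise product with the kernel and sum: 0·-0.5 + 0·1 + 5.8·0.5 + -2.2·1 + 1·-0.5 + -1.3·-0.5 + -0.3·-0.5.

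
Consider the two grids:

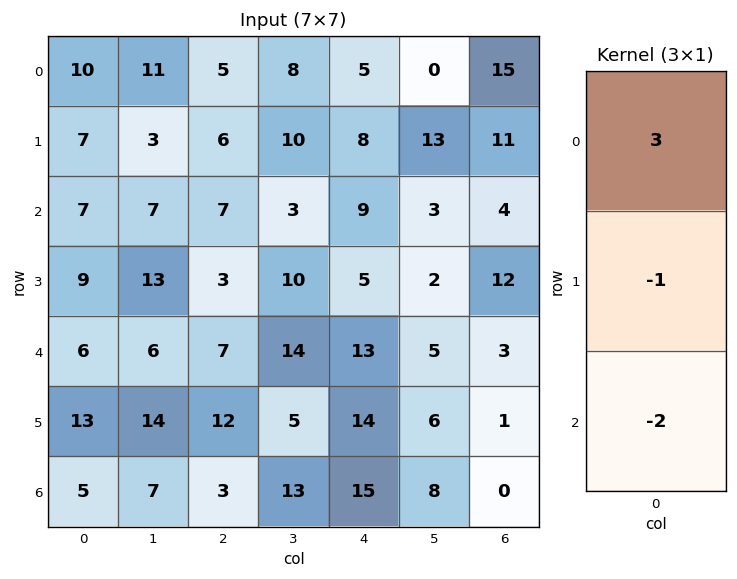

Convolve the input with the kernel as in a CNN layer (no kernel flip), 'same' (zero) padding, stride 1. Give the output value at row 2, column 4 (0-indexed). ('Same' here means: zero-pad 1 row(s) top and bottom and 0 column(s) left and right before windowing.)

The receptive field on the zero-padded input at this output position is [8 / 9 / 5]. Elementwise product with the kernel and sum: 8·3 + 9·-1 + 5·-2.

5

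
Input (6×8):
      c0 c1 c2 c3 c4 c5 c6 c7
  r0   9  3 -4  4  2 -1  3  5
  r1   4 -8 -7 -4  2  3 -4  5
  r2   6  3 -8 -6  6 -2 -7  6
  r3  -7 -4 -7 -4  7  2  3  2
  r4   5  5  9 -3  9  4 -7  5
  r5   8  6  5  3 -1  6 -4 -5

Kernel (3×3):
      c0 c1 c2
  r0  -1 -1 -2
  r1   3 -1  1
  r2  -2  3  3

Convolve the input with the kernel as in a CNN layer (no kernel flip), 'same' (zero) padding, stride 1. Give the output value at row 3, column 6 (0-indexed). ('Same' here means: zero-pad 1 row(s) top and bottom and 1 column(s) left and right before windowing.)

The receptive field on the zero-padded input at this output position is [-2 -7 6 / 2 3 2 / 4 -7 5]. Elementwise product with the kernel and sum: -2·-1 + -7·-1 + 6·-2 + 2·3 + 3·-1 + 2·1 + 4·-2 + -7·3 + 5·3.

-12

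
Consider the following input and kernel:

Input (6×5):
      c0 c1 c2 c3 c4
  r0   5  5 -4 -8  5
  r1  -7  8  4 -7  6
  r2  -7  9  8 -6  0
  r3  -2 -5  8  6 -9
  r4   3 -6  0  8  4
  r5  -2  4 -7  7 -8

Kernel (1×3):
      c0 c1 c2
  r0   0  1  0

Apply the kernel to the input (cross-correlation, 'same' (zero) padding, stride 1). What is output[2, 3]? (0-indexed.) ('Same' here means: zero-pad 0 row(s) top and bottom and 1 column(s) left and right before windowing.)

The receptive field on the zero-padded input at this output position is [8 -6 0]. Elementwise product with the kernel and sum: -6·1.

-6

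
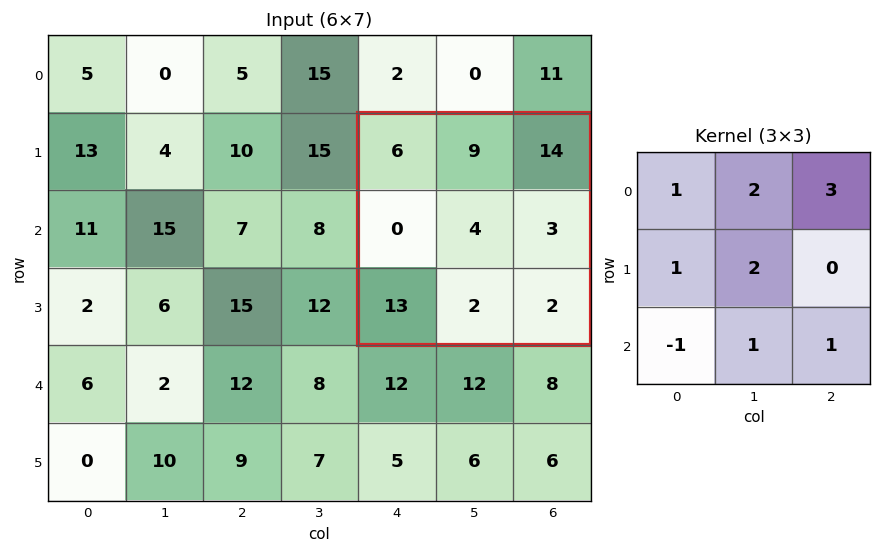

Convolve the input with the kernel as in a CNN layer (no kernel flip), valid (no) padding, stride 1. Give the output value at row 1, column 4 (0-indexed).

The receptive field on the input at this output position is [6 9 14 / 0 4 3 / 13 2 2]. Elementwise product with the kernel and sum: 6·1 + 9·2 + 14·3 + 0·1 + 4·2 + 13·-1 + 2·1 + 2·1.

65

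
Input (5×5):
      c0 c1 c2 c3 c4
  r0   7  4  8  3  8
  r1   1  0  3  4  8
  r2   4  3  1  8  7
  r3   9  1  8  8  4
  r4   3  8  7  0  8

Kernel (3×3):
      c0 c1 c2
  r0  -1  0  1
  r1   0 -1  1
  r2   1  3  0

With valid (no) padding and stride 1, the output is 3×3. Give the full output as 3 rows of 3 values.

Output[0,0]: The receptive field on the input at this output position is [7 4 8 / 1 0 3 / 4 3 1]. Elementwise product with the kernel and sum: 7·-1 + 8·1 + 0·-1 + 3·1 + 4·1 + 3·3.

17 6 29
12 36 36
31 34 9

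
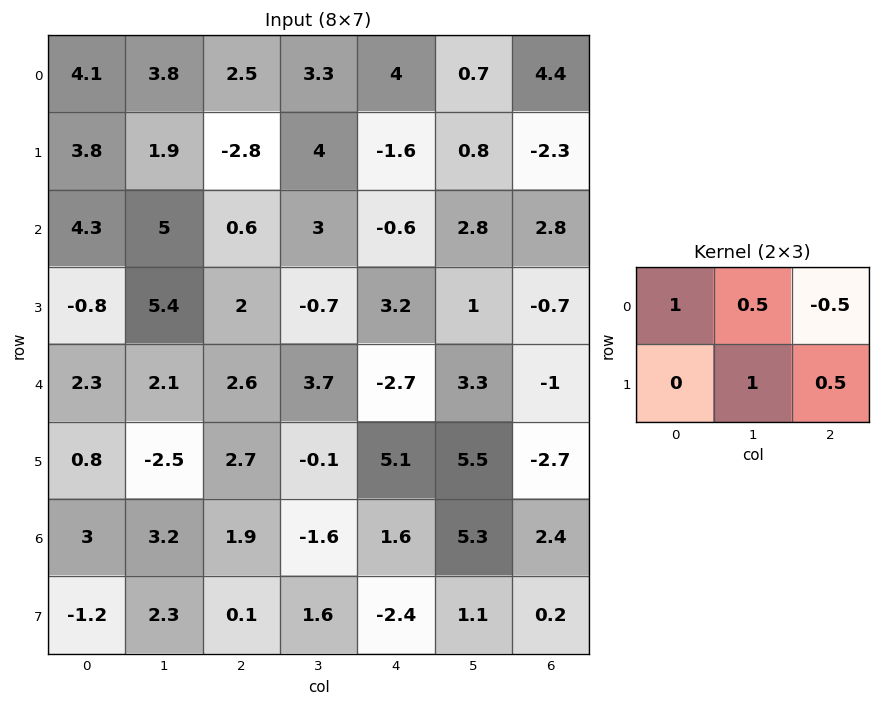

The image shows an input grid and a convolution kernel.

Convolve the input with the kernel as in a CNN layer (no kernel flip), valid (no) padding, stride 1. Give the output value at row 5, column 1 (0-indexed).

The receptive field on the input at this output position is [-2.5 2.7 -0.1 / 3.2 1.9 -1.6]. Elementwise product with the kernel and sum: -2.5·1 + 2.7·0.5 + -0.1·-0.5 + 1.9·1 + -1.6·0.5.

0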